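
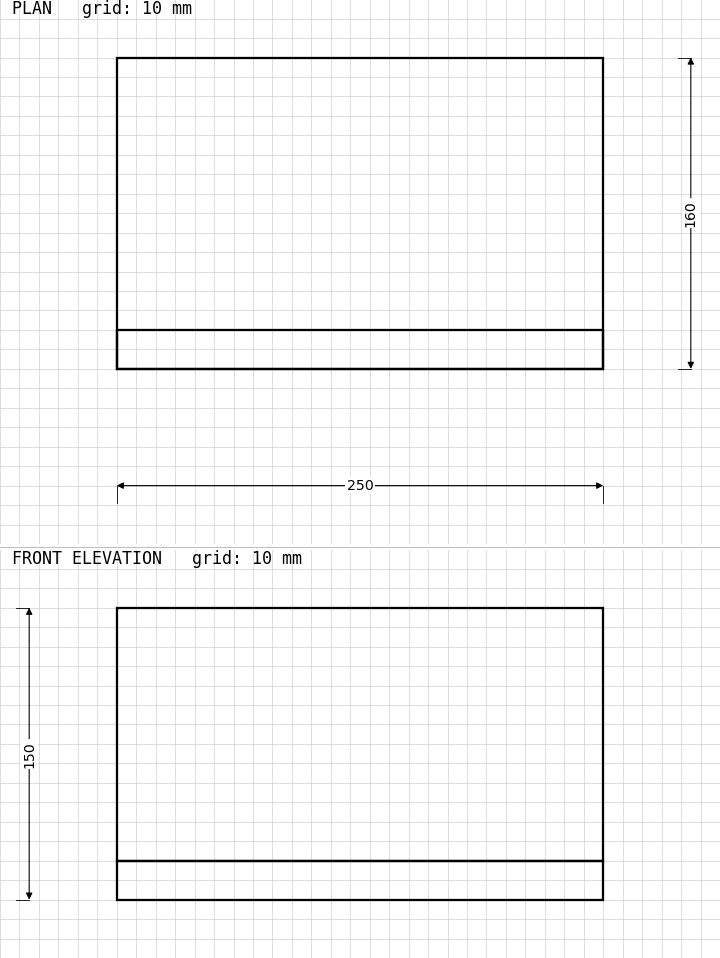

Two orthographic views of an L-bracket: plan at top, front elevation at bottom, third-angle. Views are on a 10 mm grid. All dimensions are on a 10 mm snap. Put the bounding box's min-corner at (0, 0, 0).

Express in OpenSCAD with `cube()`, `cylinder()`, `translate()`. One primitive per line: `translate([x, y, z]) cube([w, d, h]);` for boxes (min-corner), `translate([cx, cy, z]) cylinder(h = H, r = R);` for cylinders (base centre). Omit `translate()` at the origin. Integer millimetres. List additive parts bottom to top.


cube([250, 160, 20]);
translate([0, 0, 20]) cube([250, 20, 130]);


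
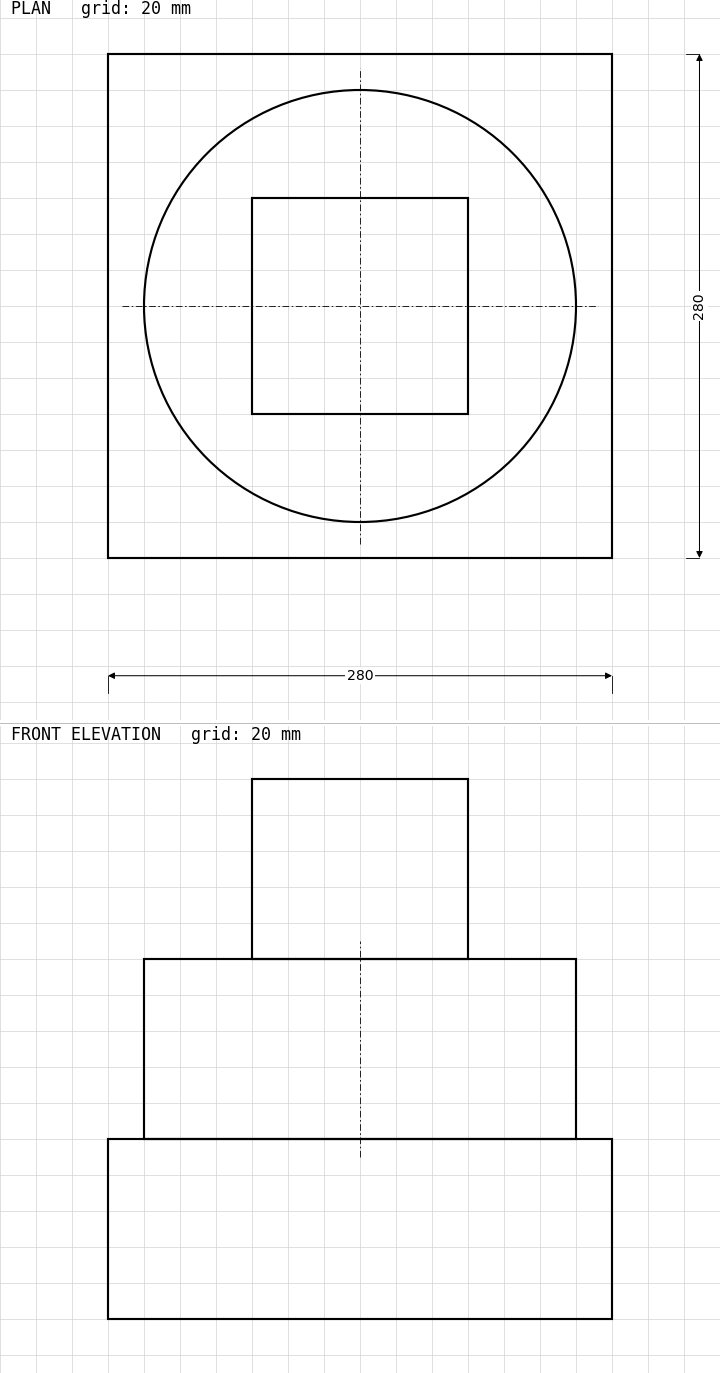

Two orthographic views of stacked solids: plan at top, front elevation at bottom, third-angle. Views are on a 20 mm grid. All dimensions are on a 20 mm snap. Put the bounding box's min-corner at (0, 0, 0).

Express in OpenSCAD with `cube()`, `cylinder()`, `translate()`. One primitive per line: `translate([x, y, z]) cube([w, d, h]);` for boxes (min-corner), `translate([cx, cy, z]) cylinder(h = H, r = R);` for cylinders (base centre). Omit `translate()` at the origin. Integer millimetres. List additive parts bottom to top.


cube([280, 280, 100]);
translate([140, 140, 100]) cylinder(h = 100, r = 120);
translate([80, 80, 200]) cube([120, 120, 100]);


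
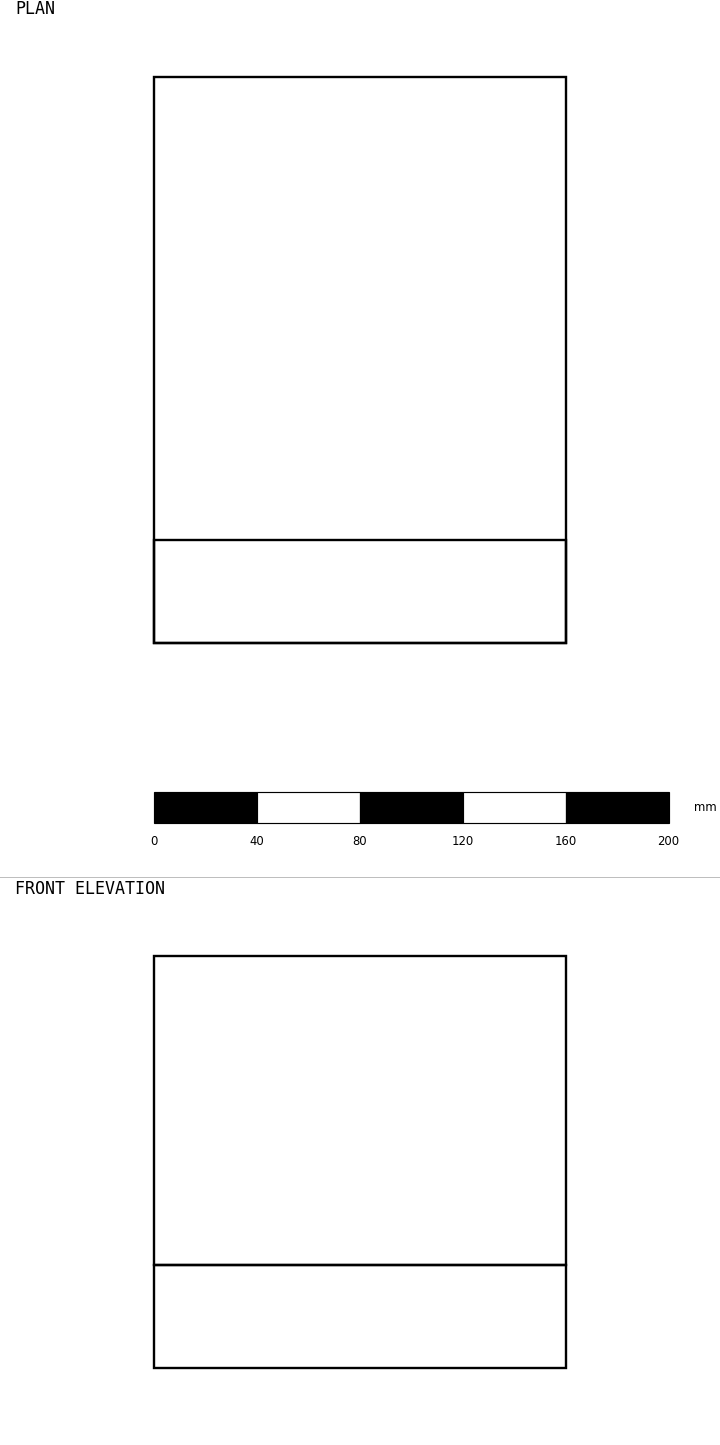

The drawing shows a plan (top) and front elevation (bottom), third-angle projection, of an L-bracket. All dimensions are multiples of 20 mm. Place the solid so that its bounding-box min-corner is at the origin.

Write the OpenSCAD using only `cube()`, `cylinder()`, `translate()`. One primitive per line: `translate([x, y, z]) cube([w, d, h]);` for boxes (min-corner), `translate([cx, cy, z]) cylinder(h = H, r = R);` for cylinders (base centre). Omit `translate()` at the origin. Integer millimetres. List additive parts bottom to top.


cube([160, 220, 40]);
translate([0, 0, 40]) cube([160, 40, 120]);


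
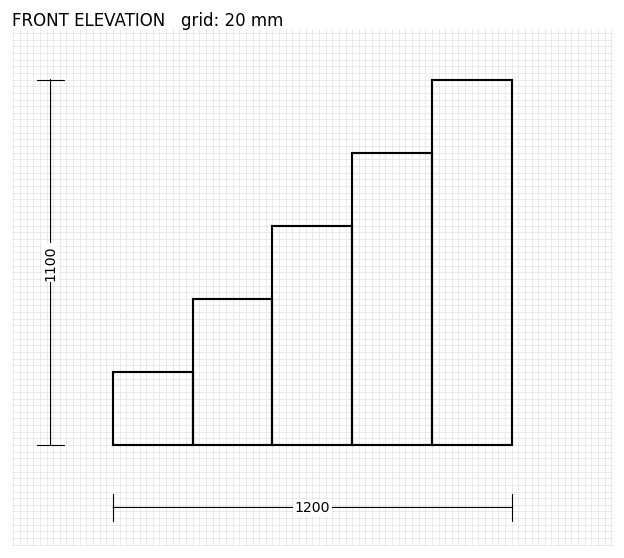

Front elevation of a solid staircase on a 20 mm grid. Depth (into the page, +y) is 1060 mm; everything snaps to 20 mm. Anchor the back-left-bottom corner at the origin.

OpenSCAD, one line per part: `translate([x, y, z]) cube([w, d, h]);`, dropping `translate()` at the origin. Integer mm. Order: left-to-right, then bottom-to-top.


cube([240, 1060, 220]);
translate([240, 0, 0]) cube([240, 1060, 440]);
translate([480, 0, 0]) cube([240, 1060, 660]);
translate([720, 0, 0]) cube([240, 1060, 880]);
translate([960, 0, 0]) cube([240, 1060, 1100]);


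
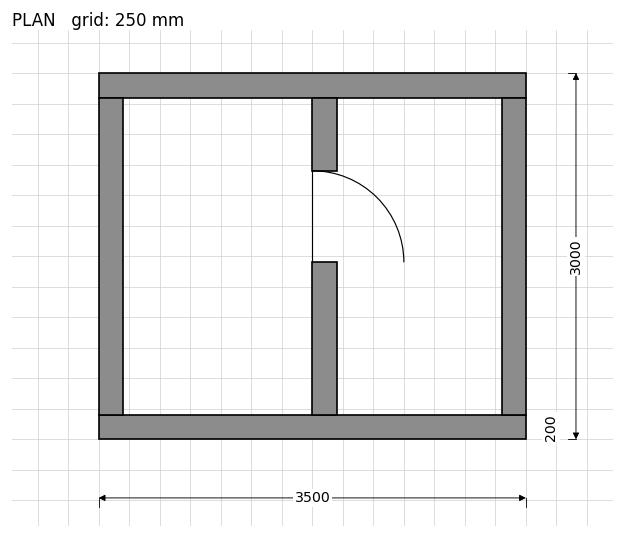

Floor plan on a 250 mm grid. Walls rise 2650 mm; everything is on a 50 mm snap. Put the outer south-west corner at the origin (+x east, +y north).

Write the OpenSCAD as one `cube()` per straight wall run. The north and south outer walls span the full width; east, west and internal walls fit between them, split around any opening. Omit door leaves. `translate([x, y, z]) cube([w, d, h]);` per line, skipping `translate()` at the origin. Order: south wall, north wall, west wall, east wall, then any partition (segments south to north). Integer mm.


cube([3500, 200, 2650]);
translate([0, 2800, 0]) cube([3500, 200, 2650]);
translate([0, 200, 0]) cube([200, 2600, 2650]);
translate([3300, 200, 0]) cube([200, 2600, 2650]);
translate([1750, 200, 0]) cube([200, 1250, 2650]);
translate([1750, 2200, 0]) cube([200, 600, 2650]);


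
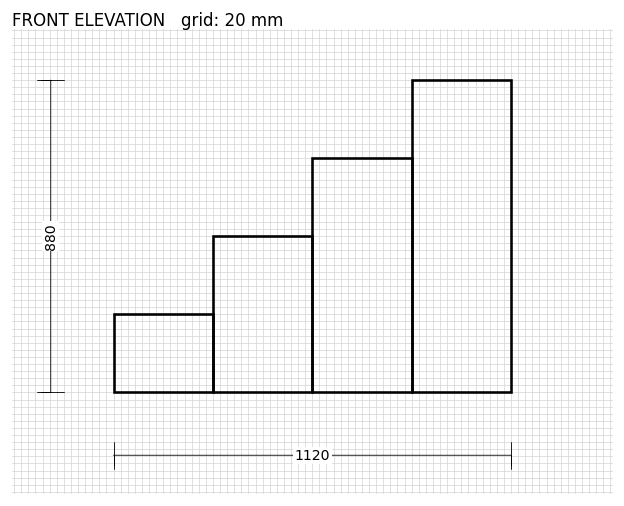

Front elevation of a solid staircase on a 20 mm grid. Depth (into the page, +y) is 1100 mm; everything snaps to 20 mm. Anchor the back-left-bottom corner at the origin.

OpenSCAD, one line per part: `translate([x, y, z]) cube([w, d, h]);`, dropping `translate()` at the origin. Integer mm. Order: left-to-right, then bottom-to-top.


cube([280, 1100, 220]);
translate([280, 0, 0]) cube([280, 1100, 440]);
translate([560, 0, 0]) cube([280, 1100, 660]);
translate([840, 0, 0]) cube([280, 1100, 880]);


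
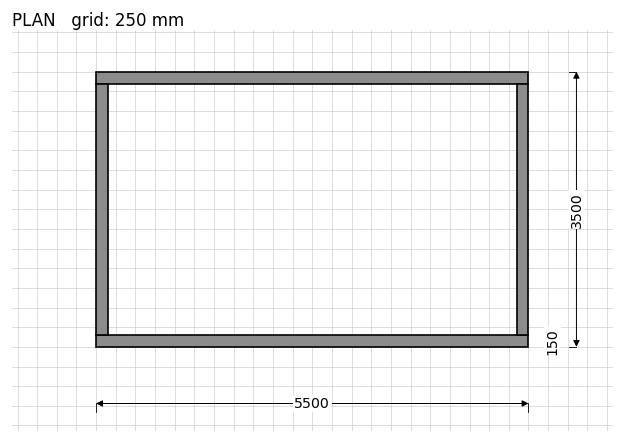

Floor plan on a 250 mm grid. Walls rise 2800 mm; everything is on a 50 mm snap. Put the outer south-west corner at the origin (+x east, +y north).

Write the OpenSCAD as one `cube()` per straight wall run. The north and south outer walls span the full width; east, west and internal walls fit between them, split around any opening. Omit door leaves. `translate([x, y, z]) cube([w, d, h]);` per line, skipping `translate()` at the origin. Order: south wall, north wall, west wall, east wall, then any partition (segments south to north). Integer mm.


cube([5500, 150, 2800]);
translate([0, 3350, 0]) cube([5500, 150, 2800]);
translate([0, 150, 0]) cube([150, 3200, 2800]);
translate([5350, 150, 0]) cube([150, 3200, 2800]);


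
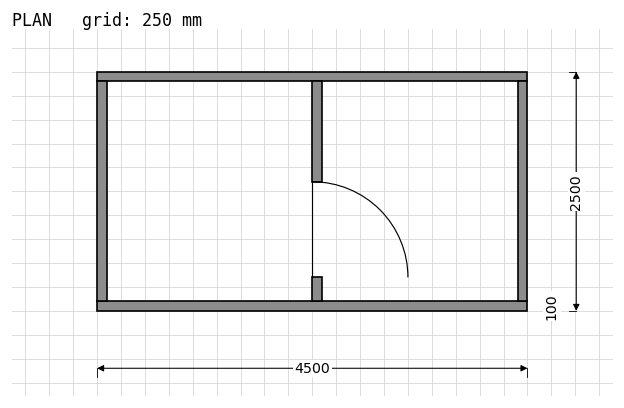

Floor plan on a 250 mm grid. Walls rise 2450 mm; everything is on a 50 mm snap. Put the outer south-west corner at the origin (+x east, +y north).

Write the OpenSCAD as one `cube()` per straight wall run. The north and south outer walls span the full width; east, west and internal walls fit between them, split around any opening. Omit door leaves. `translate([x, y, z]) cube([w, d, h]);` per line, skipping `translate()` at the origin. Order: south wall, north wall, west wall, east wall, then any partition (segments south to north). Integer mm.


cube([4500, 100, 2450]);
translate([0, 2400, 0]) cube([4500, 100, 2450]);
translate([0, 100, 0]) cube([100, 2300, 2450]);
translate([4400, 100, 0]) cube([100, 2300, 2450]);
translate([2250, 100, 0]) cube([100, 250, 2450]);
translate([2250, 1350, 0]) cube([100, 1050, 2450]);


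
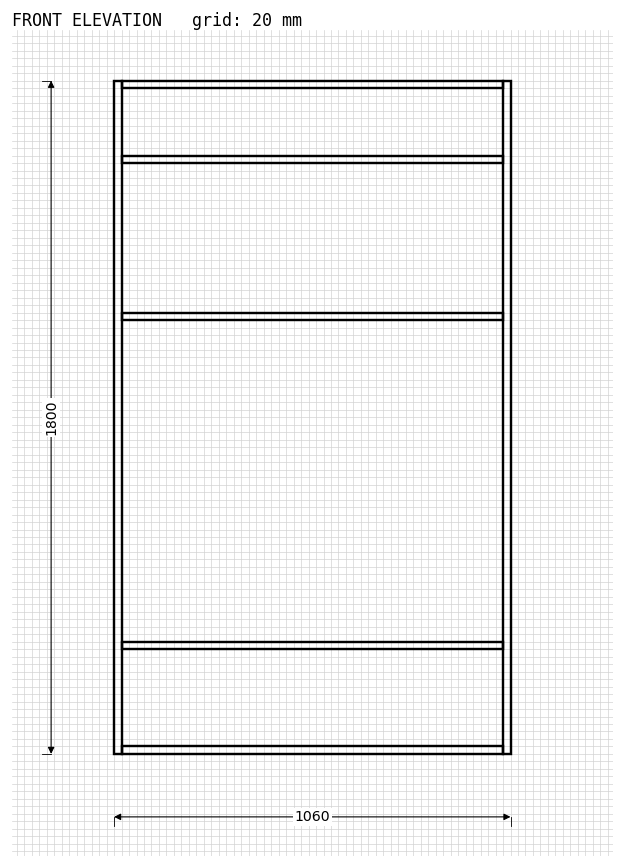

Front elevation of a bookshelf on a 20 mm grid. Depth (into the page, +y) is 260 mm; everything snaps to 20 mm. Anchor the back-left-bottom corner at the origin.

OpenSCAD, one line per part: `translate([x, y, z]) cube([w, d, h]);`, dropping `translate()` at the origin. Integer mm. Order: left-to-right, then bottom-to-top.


cube([20, 260, 1800]);
translate([20, 0, 0]) cube([1020, 260, 20]);
translate([20, 0, 280]) cube([1020, 260, 20]);
translate([20, 0, 1160]) cube([1020, 260, 20]);
translate([20, 0, 1580]) cube([1020, 260, 20]);
translate([20, 0, 1780]) cube([1020, 260, 20]);
translate([1040, 0, 0]) cube([20, 260, 1800]);


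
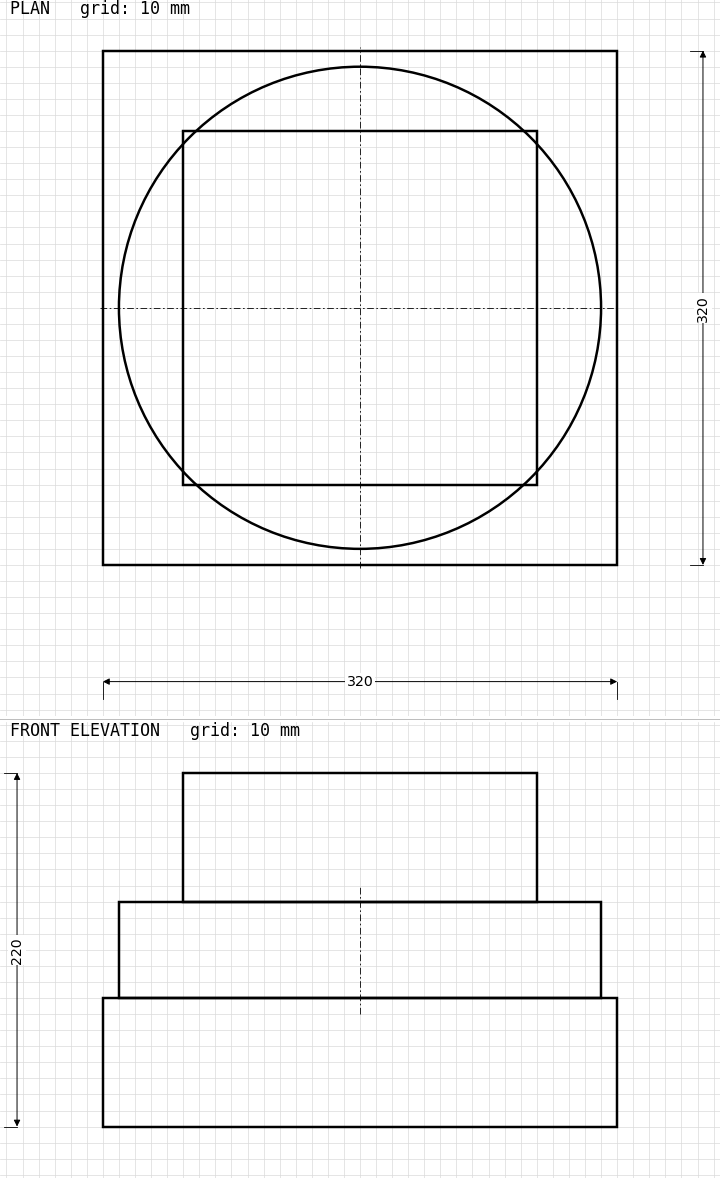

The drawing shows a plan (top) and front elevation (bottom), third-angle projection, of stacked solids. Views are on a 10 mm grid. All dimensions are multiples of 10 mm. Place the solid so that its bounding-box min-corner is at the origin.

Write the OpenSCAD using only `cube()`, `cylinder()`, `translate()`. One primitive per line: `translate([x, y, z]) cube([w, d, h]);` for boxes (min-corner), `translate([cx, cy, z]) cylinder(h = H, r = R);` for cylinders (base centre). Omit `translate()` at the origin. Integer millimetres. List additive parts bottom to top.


cube([320, 320, 80]);
translate([160, 160, 80]) cylinder(h = 60, r = 150);
translate([50, 50, 140]) cube([220, 220, 80]);


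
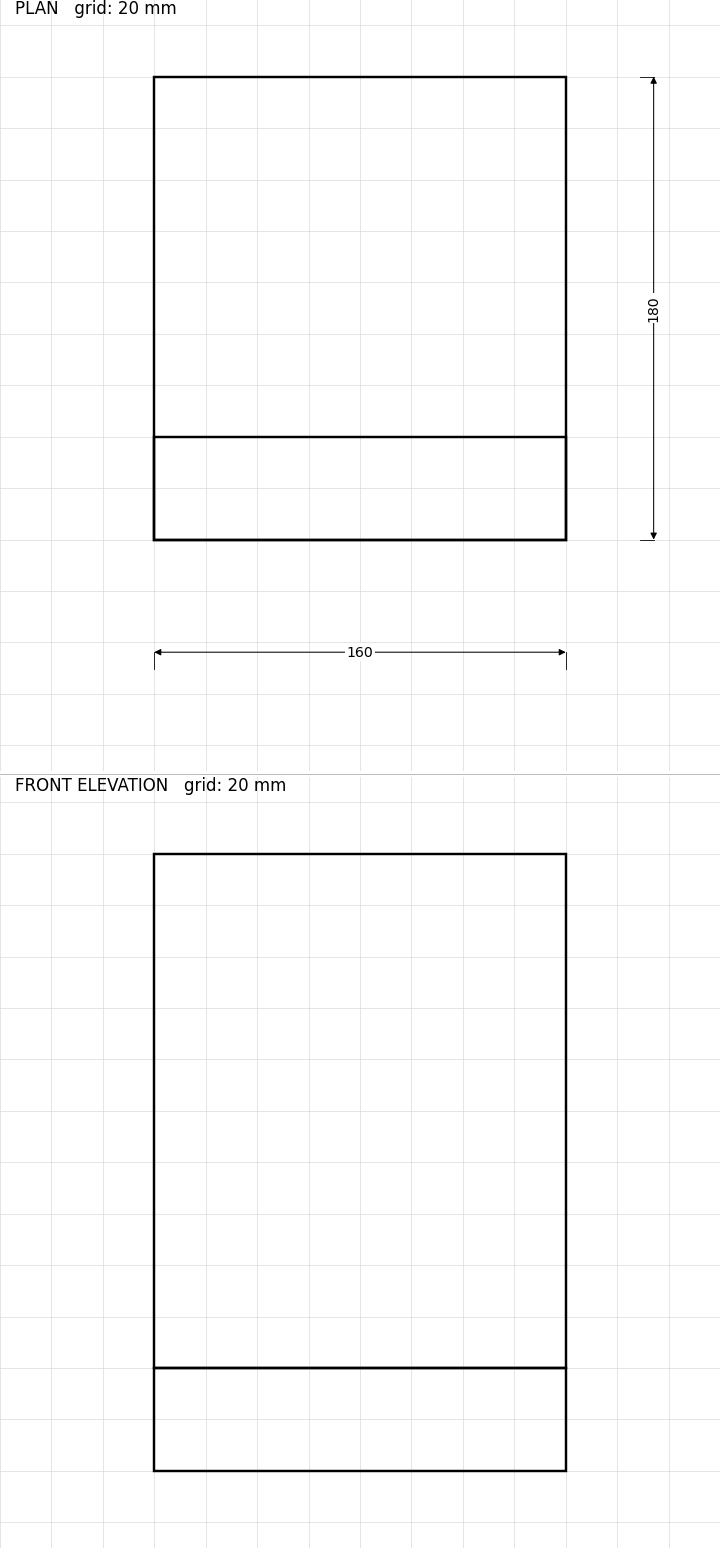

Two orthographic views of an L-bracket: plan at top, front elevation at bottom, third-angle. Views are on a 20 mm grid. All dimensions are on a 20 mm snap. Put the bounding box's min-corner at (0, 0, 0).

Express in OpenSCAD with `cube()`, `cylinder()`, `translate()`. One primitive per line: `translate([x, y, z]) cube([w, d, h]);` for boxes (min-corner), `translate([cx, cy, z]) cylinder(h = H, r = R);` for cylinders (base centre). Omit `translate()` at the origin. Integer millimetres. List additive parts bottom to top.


cube([160, 180, 40]);
translate([0, 0, 40]) cube([160, 40, 200]);


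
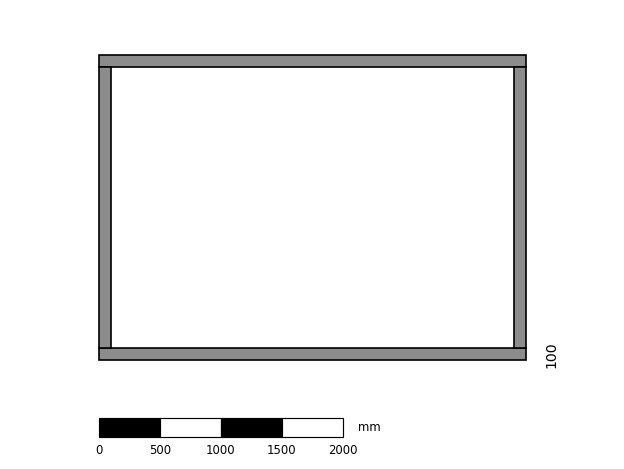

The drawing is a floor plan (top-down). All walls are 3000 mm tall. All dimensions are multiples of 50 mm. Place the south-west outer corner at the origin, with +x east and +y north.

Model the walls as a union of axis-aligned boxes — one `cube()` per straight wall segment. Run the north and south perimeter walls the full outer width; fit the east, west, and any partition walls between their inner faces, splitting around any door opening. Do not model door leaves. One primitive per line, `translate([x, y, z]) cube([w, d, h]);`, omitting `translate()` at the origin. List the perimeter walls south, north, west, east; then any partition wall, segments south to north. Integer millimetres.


cube([3500, 100, 3000]);
translate([0, 2400, 0]) cube([3500, 100, 3000]);
translate([0, 100, 0]) cube([100, 2300, 3000]);
translate([3400, 100, 0]) cube([100, 2300, 3000]);


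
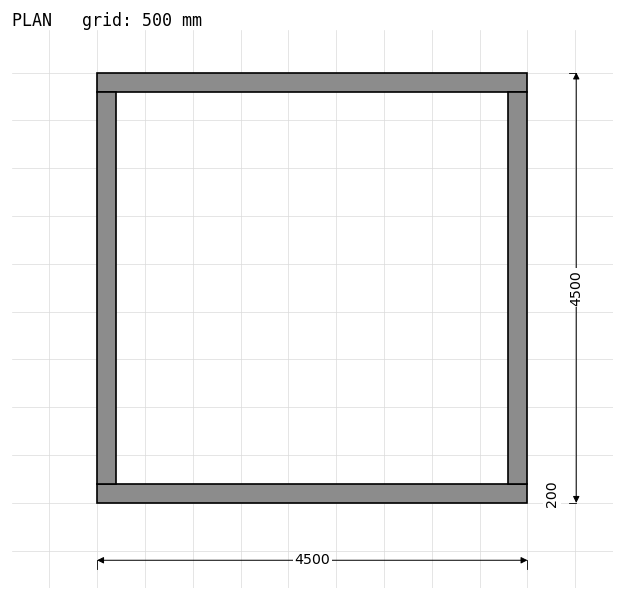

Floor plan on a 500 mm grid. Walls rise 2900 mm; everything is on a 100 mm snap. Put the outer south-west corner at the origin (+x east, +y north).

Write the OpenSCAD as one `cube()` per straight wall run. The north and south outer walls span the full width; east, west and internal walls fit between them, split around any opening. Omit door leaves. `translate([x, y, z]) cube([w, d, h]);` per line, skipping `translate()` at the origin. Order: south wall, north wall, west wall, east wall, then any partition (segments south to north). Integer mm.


cube([4500, 200, 2900]);
translate([0, 4300, 0]) cube([4500, 200, 2900]);
translate([0, 200, 0]) cube([200, 4100, 2900]);
translate([4300, 200, 0]) cube([200, 4100, 2900]);


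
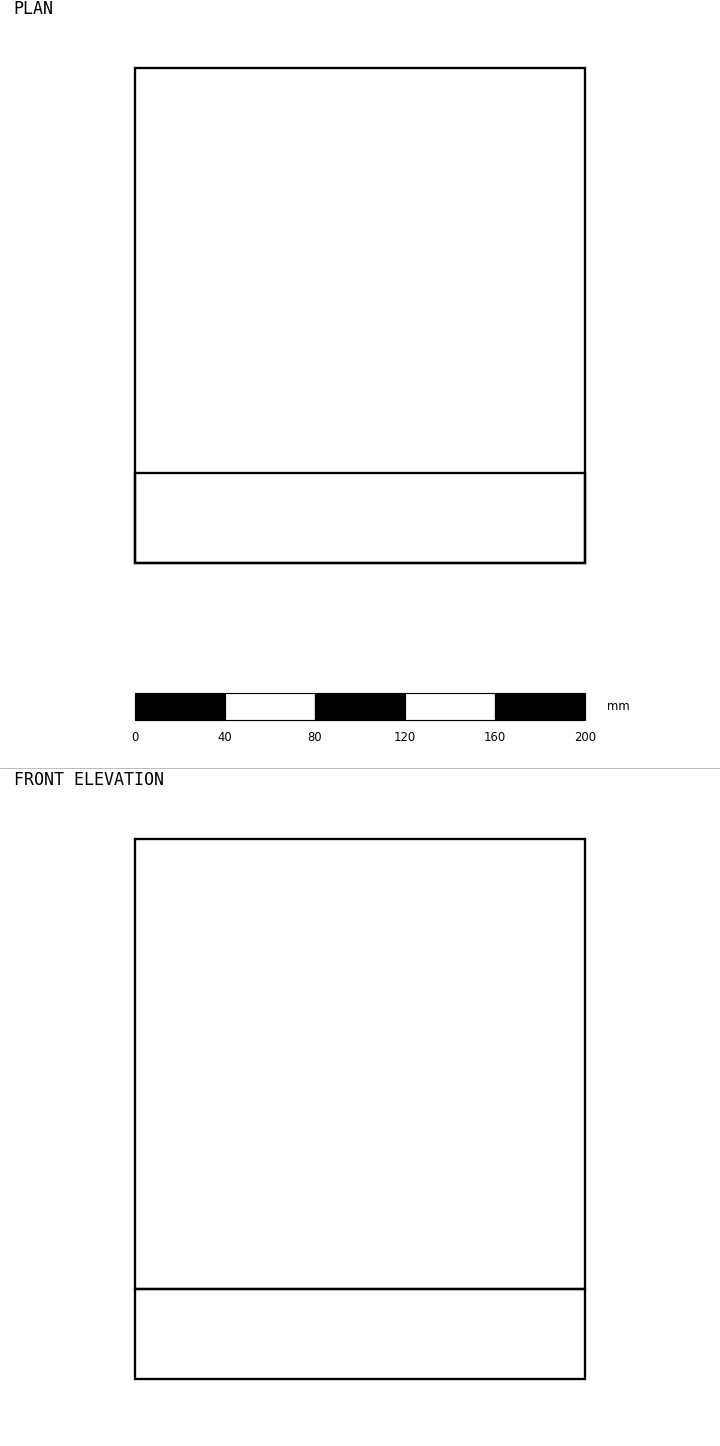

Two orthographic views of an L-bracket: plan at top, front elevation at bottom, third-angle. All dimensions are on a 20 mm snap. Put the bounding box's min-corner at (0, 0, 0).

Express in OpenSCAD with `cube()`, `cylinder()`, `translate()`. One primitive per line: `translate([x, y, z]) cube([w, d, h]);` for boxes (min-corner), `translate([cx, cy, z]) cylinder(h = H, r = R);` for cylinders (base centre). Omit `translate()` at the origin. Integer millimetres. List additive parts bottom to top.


cube([200, 220, 40]);
translate([0, 0, 40]) cube([200, 40, 200]);


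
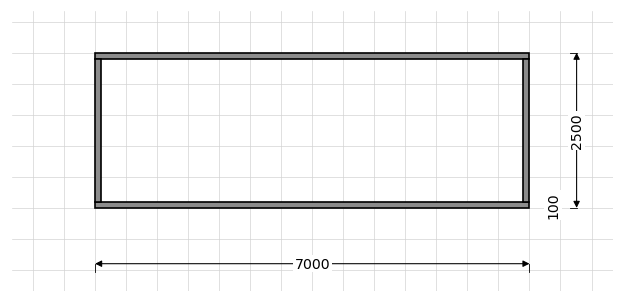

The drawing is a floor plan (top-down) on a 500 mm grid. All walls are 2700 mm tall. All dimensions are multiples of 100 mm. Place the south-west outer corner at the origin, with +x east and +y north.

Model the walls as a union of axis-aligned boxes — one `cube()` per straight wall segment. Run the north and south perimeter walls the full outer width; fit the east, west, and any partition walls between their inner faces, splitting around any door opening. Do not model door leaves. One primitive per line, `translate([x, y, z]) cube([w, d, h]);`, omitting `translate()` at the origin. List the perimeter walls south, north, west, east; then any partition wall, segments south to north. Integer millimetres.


cube([7000, 100, 2700]);
translate([0, 2400, 0]) cube([7000, 100, 2700]);
translate([0, 100, 0]) cube([100, 2300, 2700]);
translate([6900, 100, 0]) cube([100, 2300, 2700]);


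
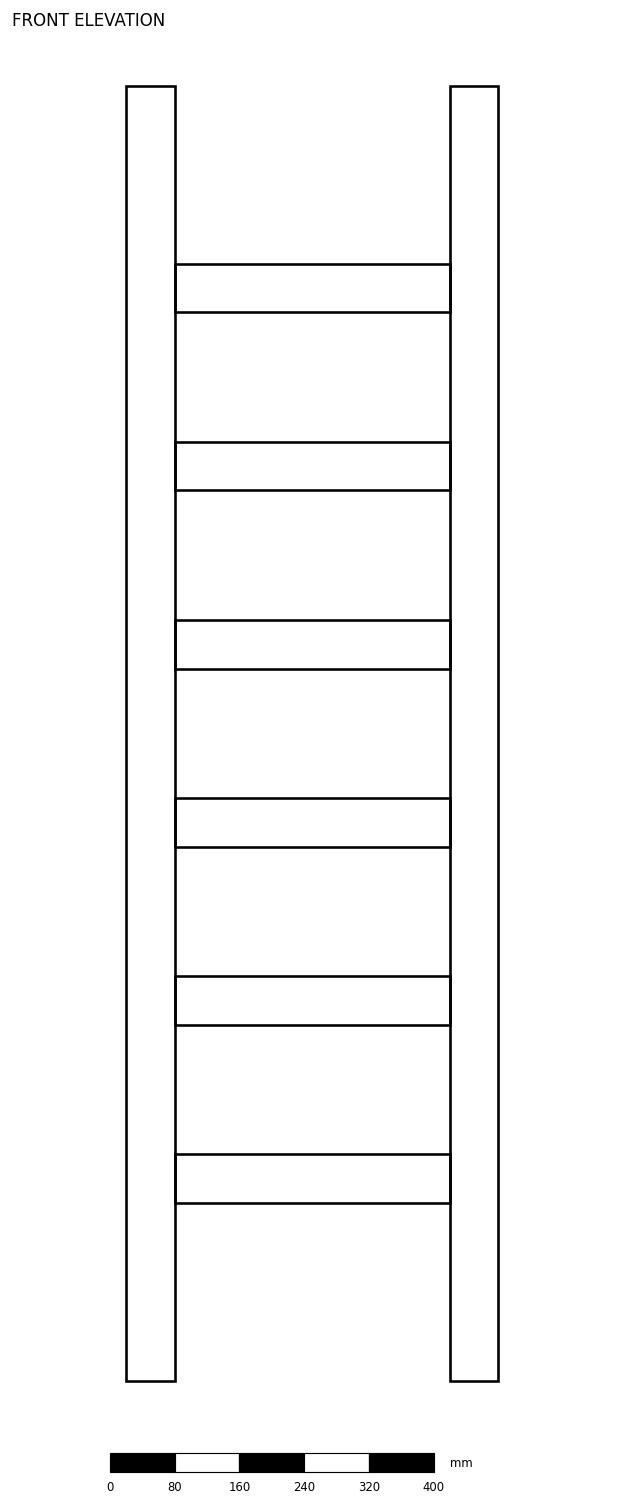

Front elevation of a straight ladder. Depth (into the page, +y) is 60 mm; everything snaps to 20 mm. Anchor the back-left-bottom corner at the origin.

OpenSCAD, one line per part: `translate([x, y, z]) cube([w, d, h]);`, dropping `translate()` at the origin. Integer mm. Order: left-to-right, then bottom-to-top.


cube([60, 60, 1600]);
translate([60, 0, 220]) cube([340, 60, 60]);
translate([60, 0, 440]) cube([340, 60, 60]);
translate([60, 0, 660]) cube([340, 60, 60]);
translate([60, 0, 880]) cube([340, 60, 60]);
translate([60, 0, 1100]) cube([340, 60, 60]);
translate([60, 0, 1320]) cube([340, 60, 60]);
translate([400, 0, 0]) cube([60, 60, 1600]);


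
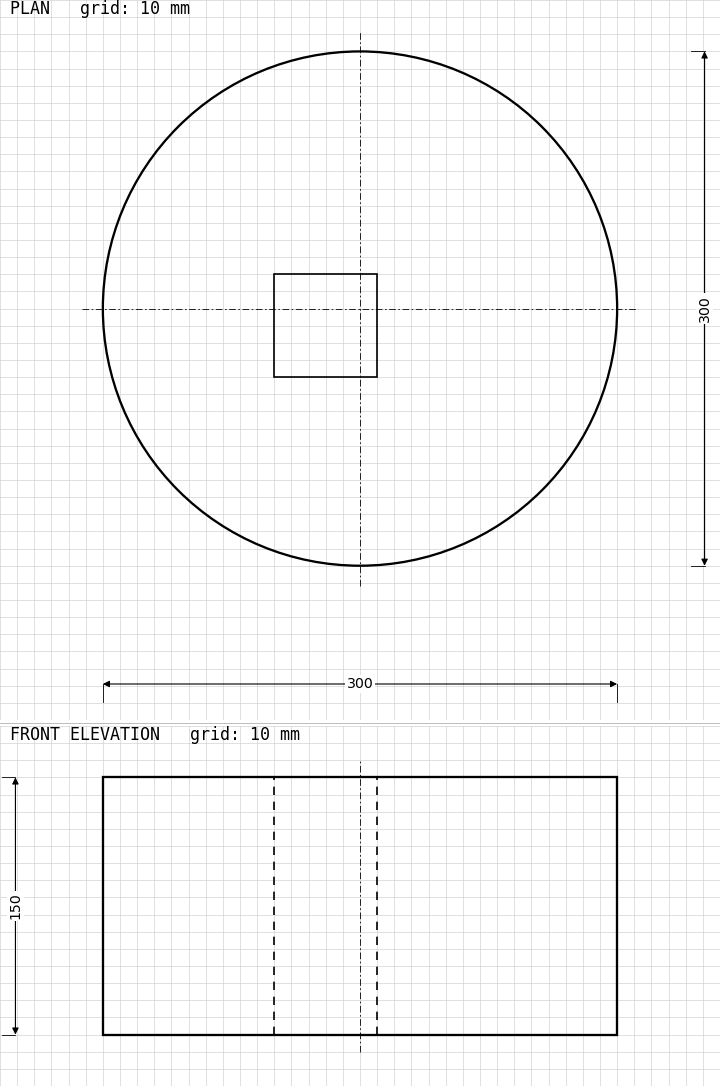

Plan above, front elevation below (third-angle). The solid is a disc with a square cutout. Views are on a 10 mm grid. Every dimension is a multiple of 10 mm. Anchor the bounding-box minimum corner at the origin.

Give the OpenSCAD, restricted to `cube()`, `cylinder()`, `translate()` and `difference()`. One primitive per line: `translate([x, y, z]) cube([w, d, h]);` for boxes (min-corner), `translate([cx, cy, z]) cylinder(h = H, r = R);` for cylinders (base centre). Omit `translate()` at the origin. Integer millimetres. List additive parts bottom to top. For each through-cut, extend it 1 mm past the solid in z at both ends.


difference() {
  translate([150, 150, 0]) cylinder(h = 150, r = 150);
  translate([100, 110, -1]) cube([60, 60, 152]);
}


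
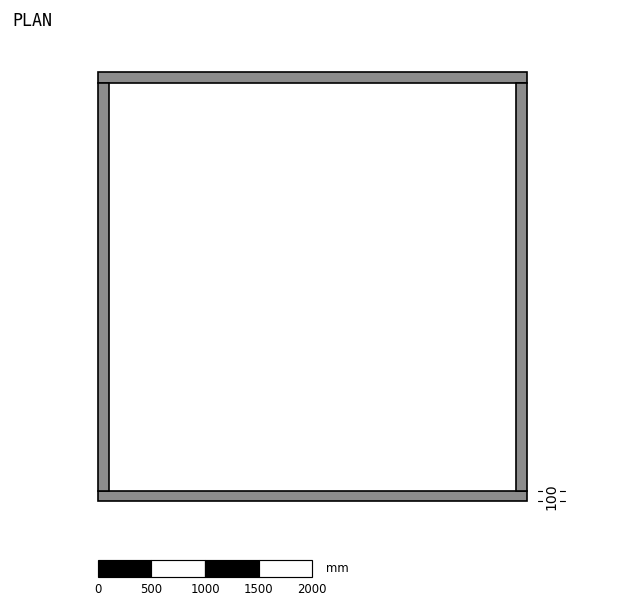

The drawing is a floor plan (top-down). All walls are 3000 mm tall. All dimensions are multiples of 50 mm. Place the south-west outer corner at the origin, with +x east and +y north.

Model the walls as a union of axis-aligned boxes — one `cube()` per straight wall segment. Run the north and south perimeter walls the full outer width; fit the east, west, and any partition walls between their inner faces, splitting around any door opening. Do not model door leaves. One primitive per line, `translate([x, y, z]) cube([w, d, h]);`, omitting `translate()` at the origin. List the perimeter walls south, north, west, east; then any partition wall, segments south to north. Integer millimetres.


cube([4000, 100, 3000]);
translate([0, 3900, 0]) cube([4000, 100, 3000]);
translate([0, 100, 0]) cube([100, 3800, 3000]);
translate([3900, 100, 0]) cube([100, 3800, 3000]);


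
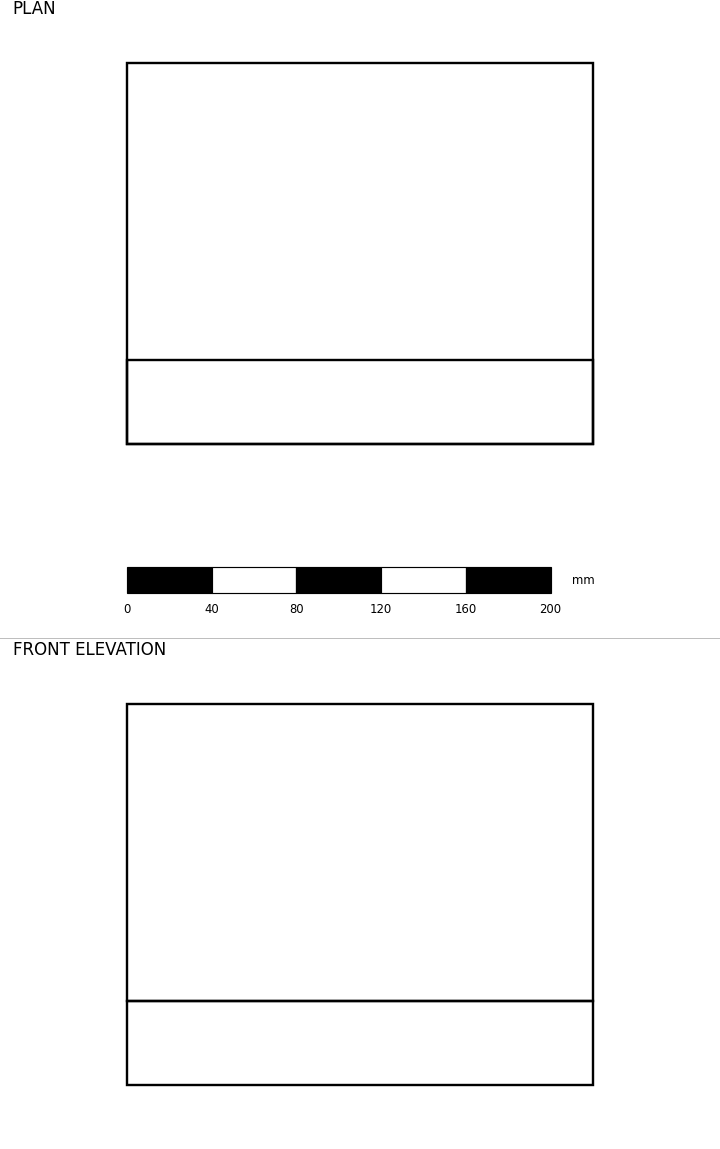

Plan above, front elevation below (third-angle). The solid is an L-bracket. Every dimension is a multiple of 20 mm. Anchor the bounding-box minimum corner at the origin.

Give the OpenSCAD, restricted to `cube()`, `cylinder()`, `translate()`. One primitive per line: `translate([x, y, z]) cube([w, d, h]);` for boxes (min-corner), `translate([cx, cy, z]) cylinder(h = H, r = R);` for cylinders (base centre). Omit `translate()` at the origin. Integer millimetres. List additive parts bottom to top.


cube([220, 180, 40]);
translate([0, 0, 40]) cube([220, 40, 140]);


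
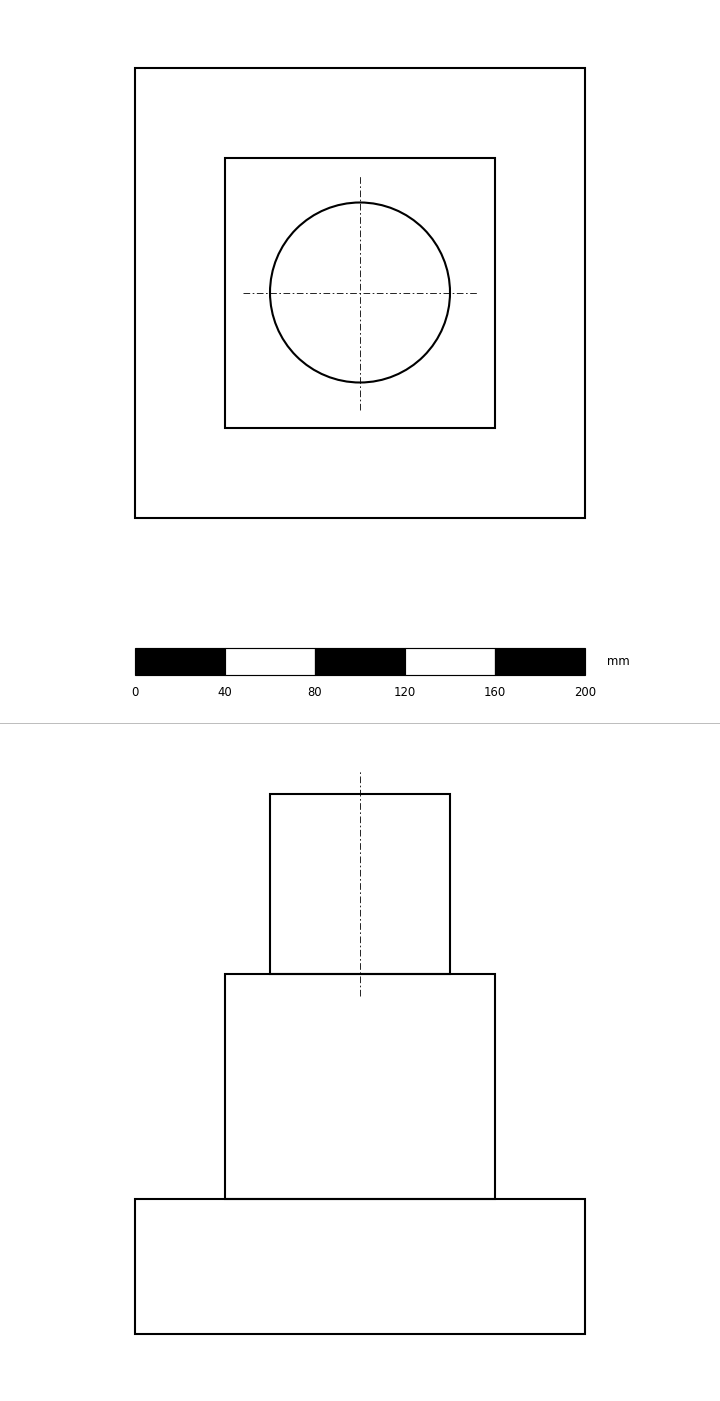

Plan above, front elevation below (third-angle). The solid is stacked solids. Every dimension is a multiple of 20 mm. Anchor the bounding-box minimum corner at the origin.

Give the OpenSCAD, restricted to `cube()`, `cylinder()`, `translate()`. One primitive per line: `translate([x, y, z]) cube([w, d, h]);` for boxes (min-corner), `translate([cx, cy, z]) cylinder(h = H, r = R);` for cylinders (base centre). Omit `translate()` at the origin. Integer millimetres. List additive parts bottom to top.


cube([200, 200, 60]);
translate([40, 40, 60]) cube([120, 120, 100]);
translate([100, 100, 160]) cylinder(h = 80, r = 40);


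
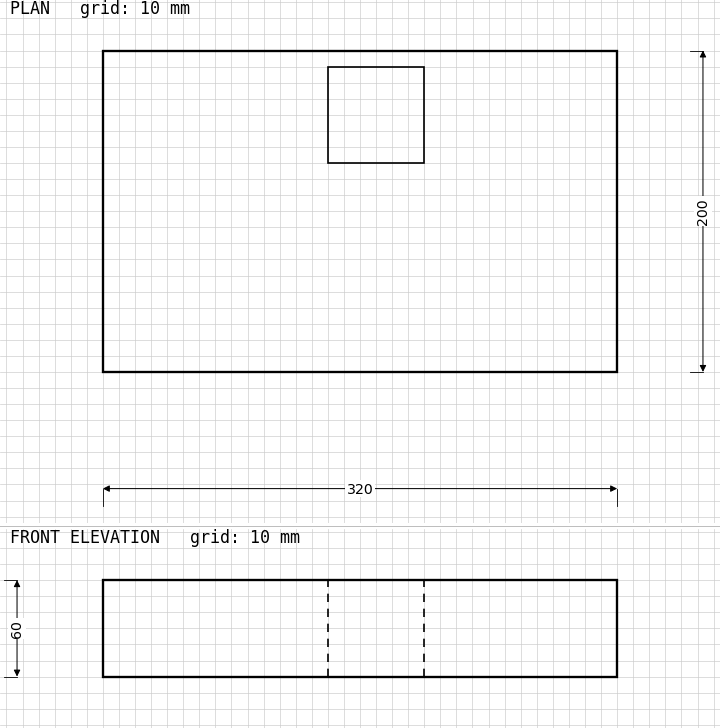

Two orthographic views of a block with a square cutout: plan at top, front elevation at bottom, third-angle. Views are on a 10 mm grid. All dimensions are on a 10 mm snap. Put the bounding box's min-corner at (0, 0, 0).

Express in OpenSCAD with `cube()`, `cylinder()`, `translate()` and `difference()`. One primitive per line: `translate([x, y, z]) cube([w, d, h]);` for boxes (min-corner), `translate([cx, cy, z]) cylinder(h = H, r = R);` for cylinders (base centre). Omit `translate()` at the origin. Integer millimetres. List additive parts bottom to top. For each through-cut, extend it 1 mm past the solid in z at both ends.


difference() {
  cube([320, 200, 60]);
  translate([140, 130, -1]) cube([60, 60, 62]);
}


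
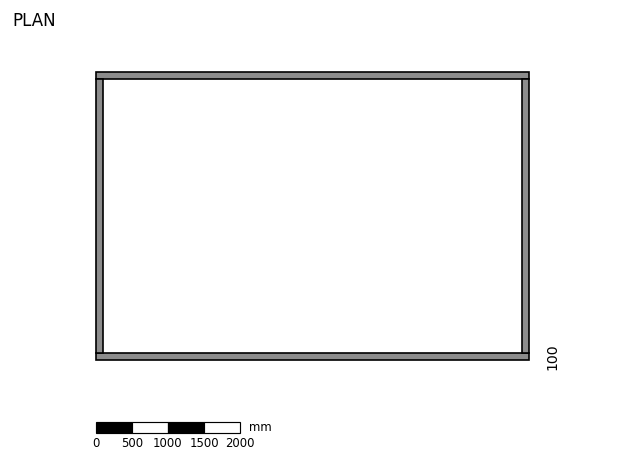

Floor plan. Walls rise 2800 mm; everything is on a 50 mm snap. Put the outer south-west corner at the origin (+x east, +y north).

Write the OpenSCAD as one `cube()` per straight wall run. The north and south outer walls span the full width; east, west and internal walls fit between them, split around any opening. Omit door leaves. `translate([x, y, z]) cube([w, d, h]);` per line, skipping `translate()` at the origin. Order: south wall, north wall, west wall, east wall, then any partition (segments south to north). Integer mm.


cube([6000, 100, 2800]);
translate([0, 3900, 0]) cube([6000, 100, 2800]);
translate([0, 100, 0]) cube([100, 3800, 2800]);
translate([5900, 100, 0]) cube([100, 3800, 2800]);


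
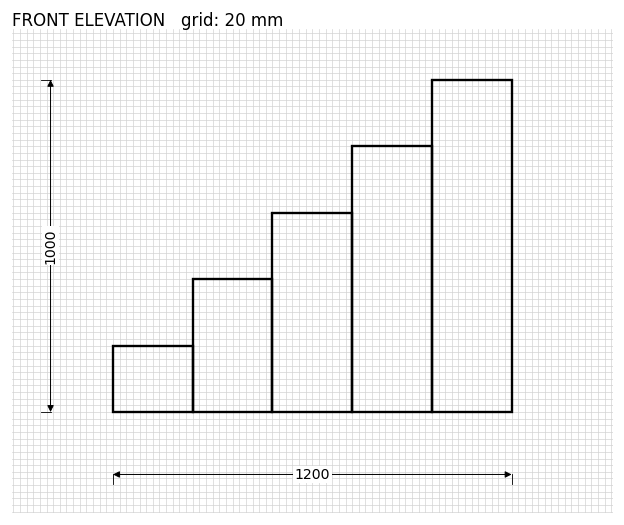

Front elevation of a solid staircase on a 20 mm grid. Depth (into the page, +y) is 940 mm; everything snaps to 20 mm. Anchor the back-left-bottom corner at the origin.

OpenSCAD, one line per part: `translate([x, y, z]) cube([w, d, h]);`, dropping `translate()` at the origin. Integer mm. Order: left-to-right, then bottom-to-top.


cube([240, 940, 200]);
translate([240, 0, 0]) cube([240, 940, 400]);
translate([480, 0, 0]) cube([240, 940, 600]);
translate([720, 0, 0]) cube([240, 940, 800]);
translate([960, 0, 0]) cube([240, 940, 1000]);


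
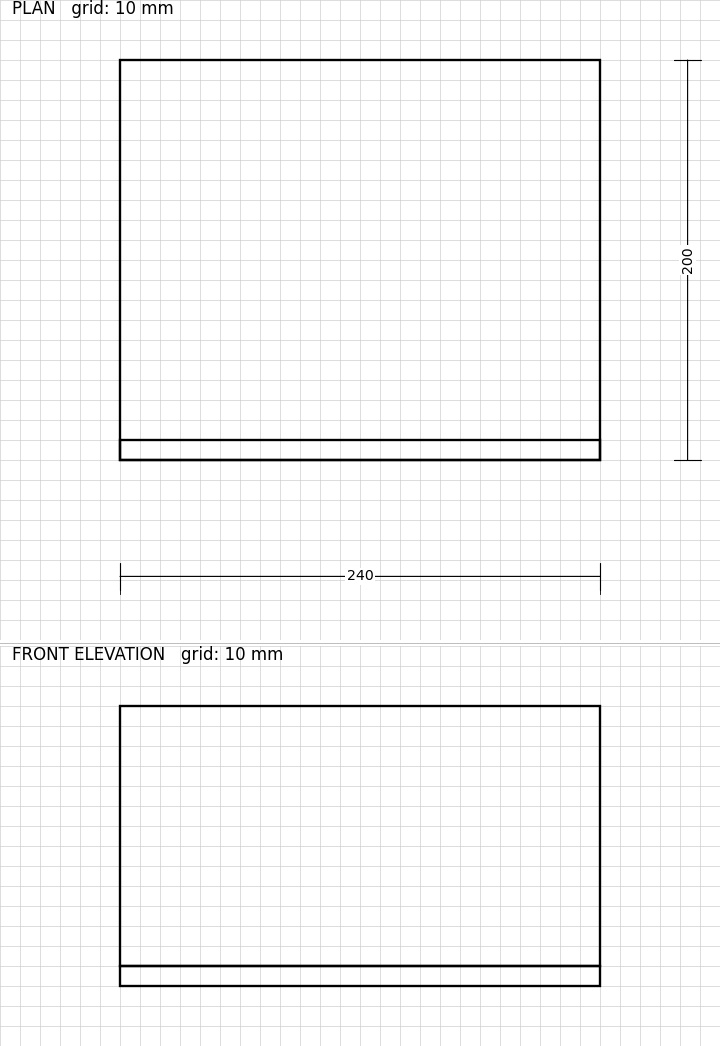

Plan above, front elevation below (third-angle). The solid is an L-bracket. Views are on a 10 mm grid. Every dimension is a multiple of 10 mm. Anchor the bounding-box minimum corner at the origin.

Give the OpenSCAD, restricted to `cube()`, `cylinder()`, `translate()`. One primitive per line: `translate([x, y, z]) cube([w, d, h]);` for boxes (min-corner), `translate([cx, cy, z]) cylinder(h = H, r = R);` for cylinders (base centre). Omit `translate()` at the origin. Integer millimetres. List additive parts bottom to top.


cube([240, 200, 10]);
translate([0, 0, 10]) cube([240, 10, 130]);


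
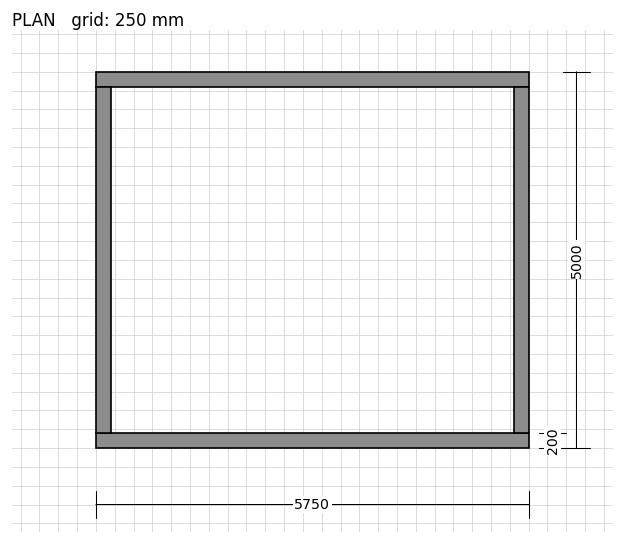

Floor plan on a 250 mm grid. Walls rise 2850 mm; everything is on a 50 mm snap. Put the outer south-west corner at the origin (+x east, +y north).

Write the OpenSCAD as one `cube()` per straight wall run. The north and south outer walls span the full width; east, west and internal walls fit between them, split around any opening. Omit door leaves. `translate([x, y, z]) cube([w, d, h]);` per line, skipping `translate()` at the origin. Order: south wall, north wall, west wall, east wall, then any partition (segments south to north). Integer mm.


cube([5750, 200, 2850]);
translate([0, 4800, 0]) cube([5750, 200, 2850]);
translate([0, 200, 0]) cube([200, 4600, 2850]);
translate([5550, 200, 0]) cube([200, 4600, 2850]);


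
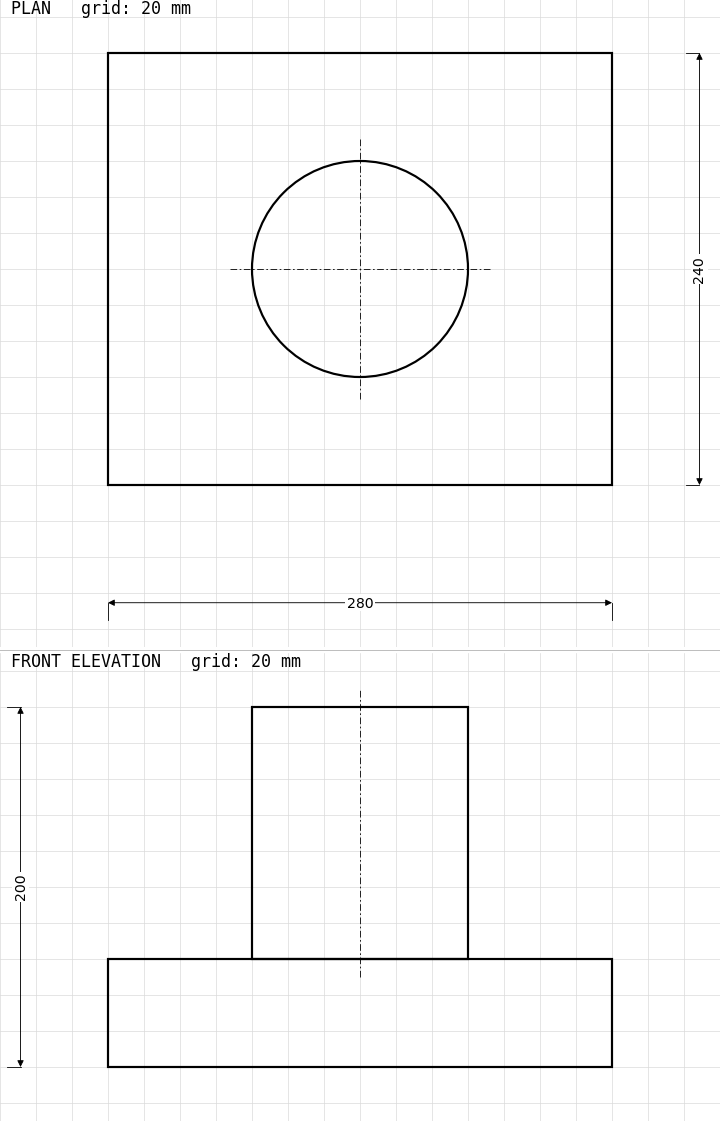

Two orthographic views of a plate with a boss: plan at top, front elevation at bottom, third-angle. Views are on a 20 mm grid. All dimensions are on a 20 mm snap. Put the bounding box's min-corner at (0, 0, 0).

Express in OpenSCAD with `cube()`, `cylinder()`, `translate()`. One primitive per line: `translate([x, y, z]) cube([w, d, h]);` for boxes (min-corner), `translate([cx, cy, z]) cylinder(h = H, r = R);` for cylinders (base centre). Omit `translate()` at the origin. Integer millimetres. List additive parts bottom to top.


cube([280, 240, 60]);
translate([140, 120, 60]) cylinder(h = 140, r = 60);


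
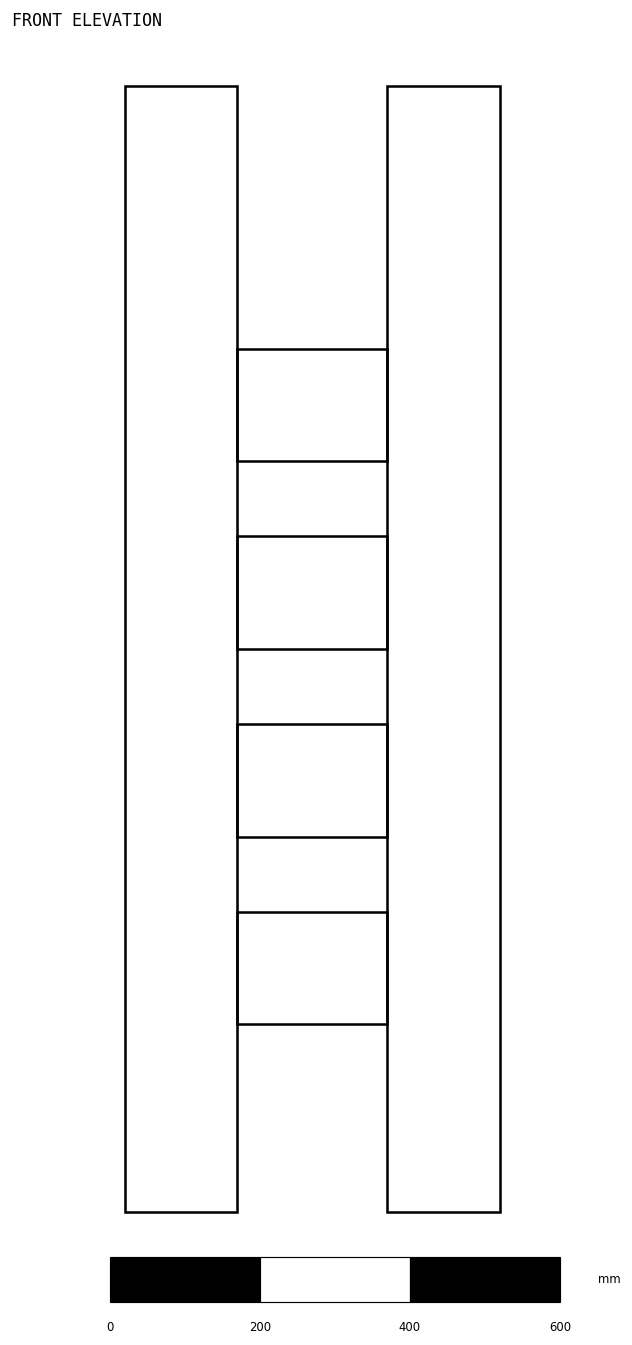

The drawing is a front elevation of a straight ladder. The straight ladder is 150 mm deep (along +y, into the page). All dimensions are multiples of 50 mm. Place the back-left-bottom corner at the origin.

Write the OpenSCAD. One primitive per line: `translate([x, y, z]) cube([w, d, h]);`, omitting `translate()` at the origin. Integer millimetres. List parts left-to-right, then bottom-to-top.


cube([150, 150, 1500]);
translate([150, 0, 250]) cube([200, 150, 150]);
translate([150, 0, 500]) cube([200, 150, 150]);
translate([150, 0, 750]) cube([200, 150, 150]);
translate([150, 0, 1000]) cube([200, 150, 150]);
translate([350, 0, 0]) cube([150, 150, 1500]);


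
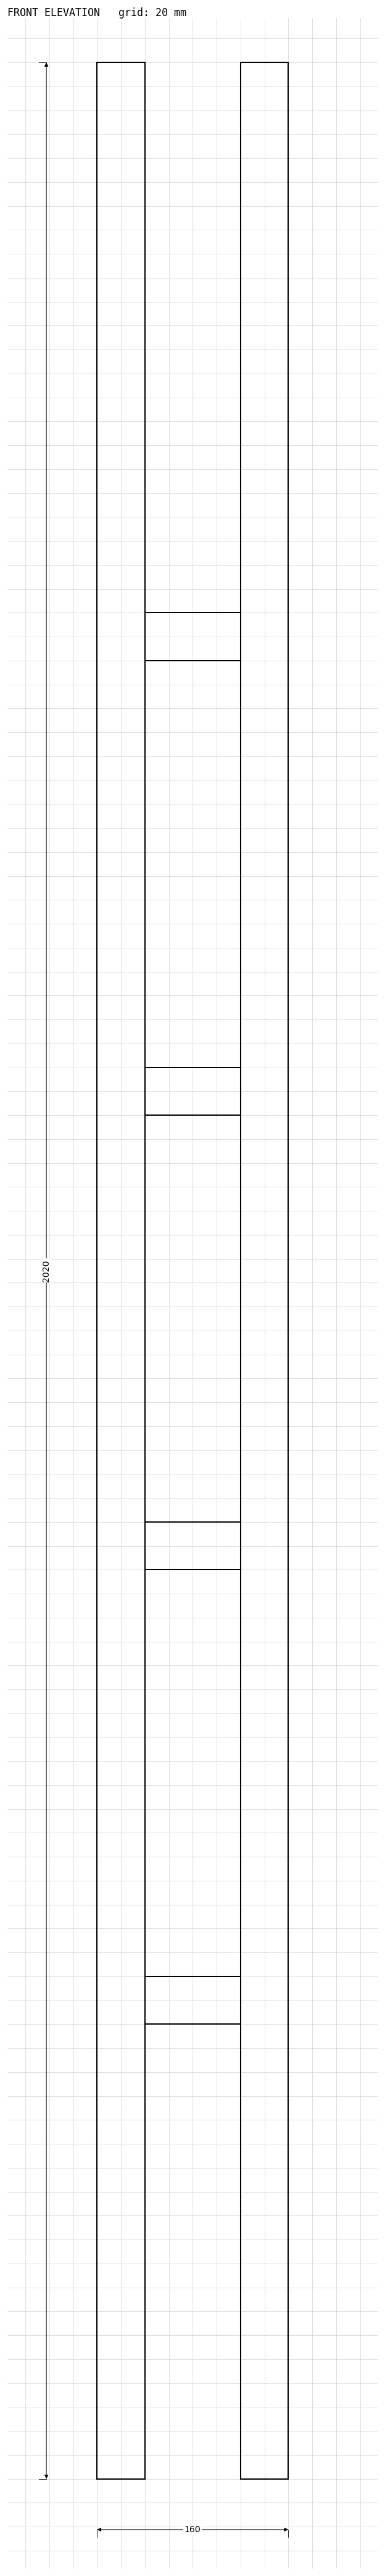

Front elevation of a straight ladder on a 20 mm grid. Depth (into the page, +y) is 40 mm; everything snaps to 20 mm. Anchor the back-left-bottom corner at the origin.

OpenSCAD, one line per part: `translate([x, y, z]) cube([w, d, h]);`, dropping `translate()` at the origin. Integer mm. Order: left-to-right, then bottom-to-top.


cube([40, 40, 2020]);
translate([40, 0, 380]) cube([80, 40, 40]);
translate([40, 0, 760]) cube([80, 40, 40]);
translate([40, 0, 1140]) cube([80, 40, 40]);
translate([40, 0, 1520]) cube([80, 40, 40]);
translate([120, 0, 0]) cube([40, 40, 2020]);


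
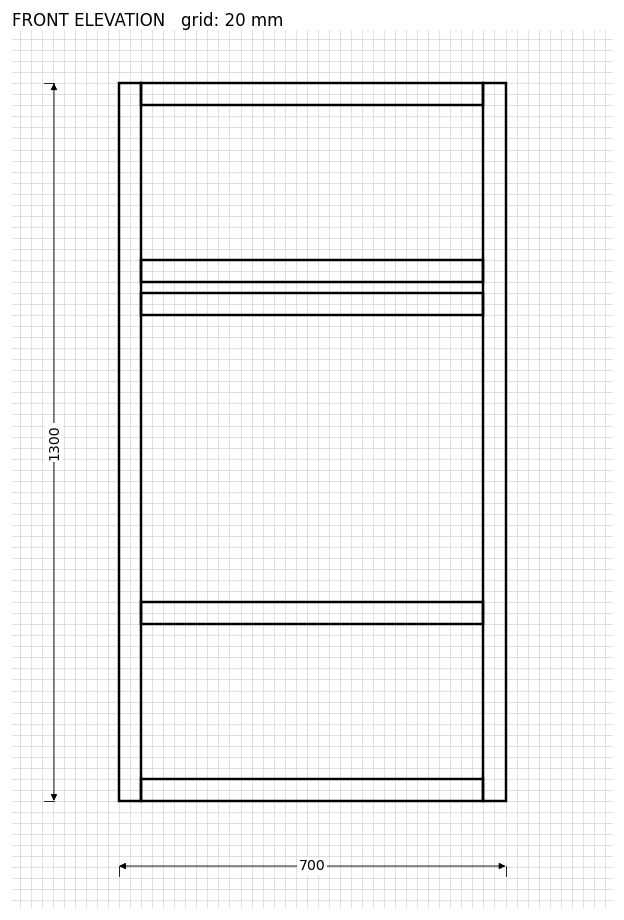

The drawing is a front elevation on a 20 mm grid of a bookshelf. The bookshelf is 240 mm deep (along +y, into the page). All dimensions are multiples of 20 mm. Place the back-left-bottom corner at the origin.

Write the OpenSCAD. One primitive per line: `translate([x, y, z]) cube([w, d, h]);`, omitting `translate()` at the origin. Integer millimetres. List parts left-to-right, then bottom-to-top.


cube([40, 240, 1300]);
translate([40, 0, 0]) cube([620, 240, 40]);
translate([40, 0, 320]) cube([620, 240, 40]);
translate([40, 0, 880]) cube([620, 240, 40]);
translate([40, 0, 940]) cube([620, 240, 40]);
translate([40, 0, 1260]) cube([620, 240, 40]);
translate([660, 0, 0]) cube([40, 240, 1300]);


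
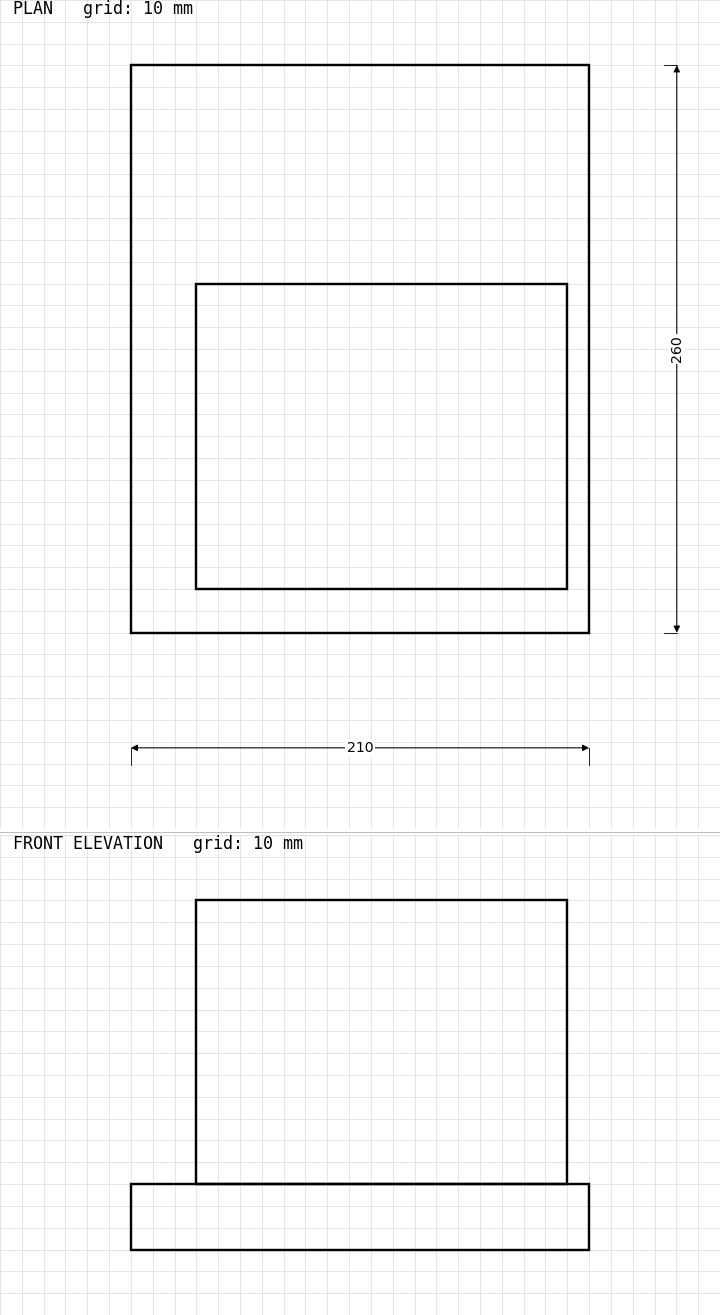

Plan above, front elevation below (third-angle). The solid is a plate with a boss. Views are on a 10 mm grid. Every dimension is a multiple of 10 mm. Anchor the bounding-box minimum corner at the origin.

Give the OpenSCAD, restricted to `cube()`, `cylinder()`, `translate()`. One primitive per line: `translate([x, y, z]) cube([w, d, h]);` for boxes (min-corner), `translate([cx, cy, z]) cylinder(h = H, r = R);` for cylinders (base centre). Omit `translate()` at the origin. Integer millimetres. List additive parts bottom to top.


cube([210, 260, 30]);
translate([30, 20, 30]) cube([170, 140, 130]);


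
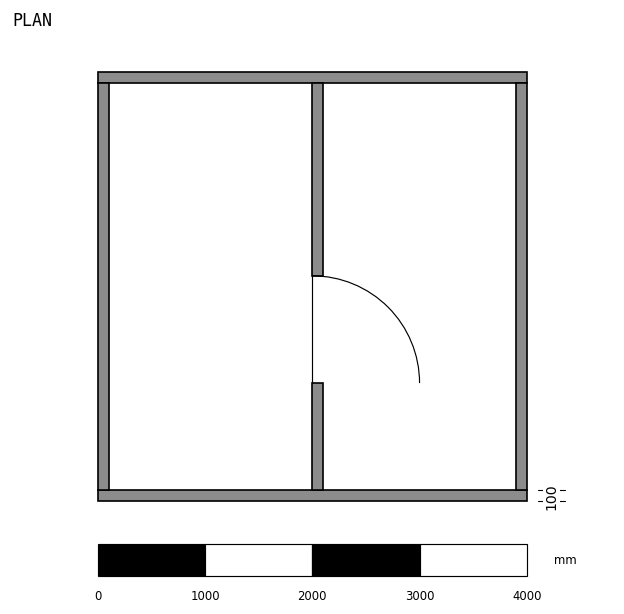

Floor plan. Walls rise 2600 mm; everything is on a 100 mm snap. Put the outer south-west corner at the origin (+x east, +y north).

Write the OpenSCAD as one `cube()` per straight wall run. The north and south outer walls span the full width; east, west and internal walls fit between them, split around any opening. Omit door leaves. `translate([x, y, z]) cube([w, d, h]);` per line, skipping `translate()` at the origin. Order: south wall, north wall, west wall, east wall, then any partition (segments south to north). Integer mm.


cube([4000, 100, 2600]);
translate([0, 3900, 0]) cube([4000, 100, 2600]);
translate([0, 100, 0]) cube([100, 3800, 2600]);
translate([3900, 100, 0]) cube([100, 3800, 2600]);
translate([2000, 100, 0]) cube([100, 1000, 2600]);
translate([2000, 2100, 0]) cube([100, 1800, 2600]);


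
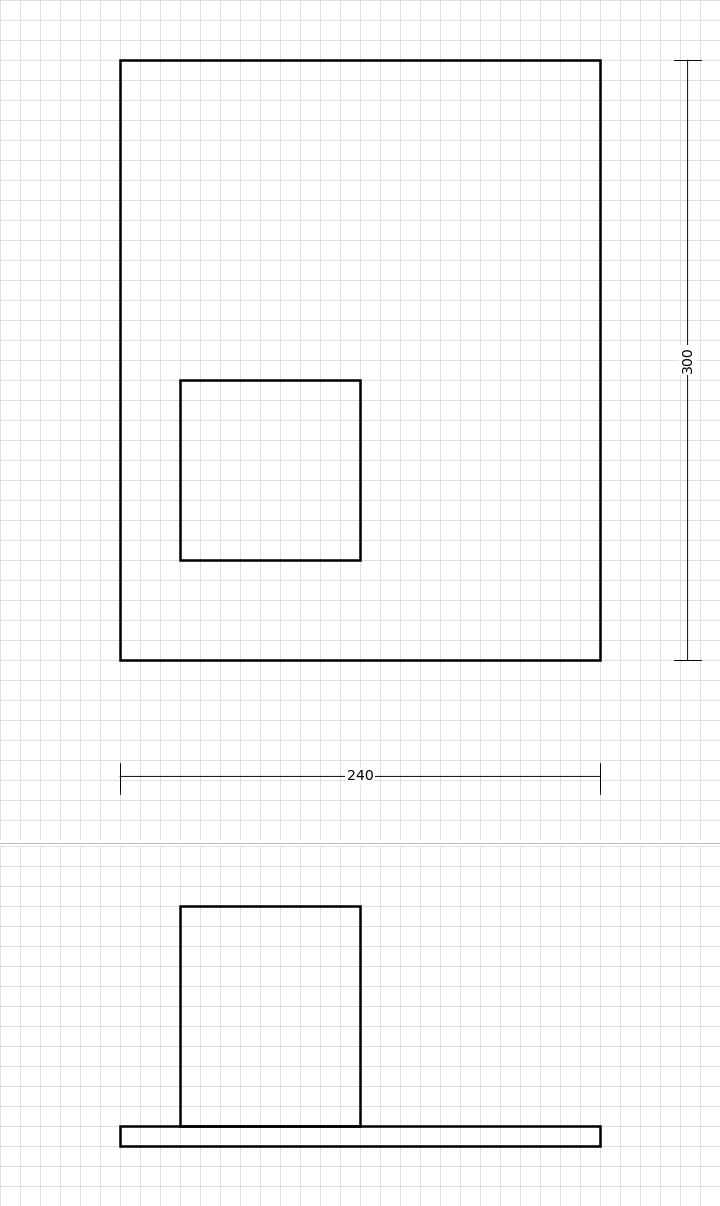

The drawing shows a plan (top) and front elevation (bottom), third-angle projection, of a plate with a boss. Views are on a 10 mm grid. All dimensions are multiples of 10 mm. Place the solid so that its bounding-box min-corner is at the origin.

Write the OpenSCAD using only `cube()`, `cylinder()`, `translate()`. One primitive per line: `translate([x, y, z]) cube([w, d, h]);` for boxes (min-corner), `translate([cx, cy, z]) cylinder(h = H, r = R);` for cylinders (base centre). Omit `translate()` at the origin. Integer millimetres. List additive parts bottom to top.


cube([240, 300, 10]);
translate([30, 50, 10]) cube([90, 90, 110]);


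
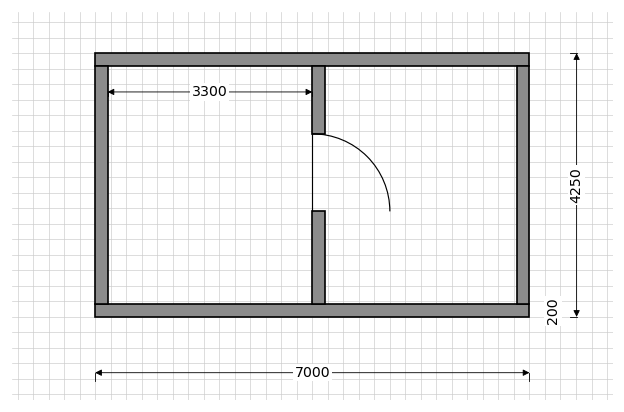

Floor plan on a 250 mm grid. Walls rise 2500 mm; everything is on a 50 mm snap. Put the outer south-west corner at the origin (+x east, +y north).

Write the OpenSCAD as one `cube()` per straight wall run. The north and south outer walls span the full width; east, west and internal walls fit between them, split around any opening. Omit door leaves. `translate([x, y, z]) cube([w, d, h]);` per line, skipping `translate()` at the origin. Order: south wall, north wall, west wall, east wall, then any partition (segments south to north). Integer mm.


cube([7000, 200, 2500]);
translate([0, 4050, 0]) cube([7000, 200, 2500]);
translate([0, 200, 0]) cube([200, 3850, 2500]);
translate([6800, 200, 0]) cube([200, 3850, 2500]);
translate([3500, 200, 0]) cube([200, 1500, 2500]);
translate([3500, 2950, 0]) cube([200, 1100, 2500]);


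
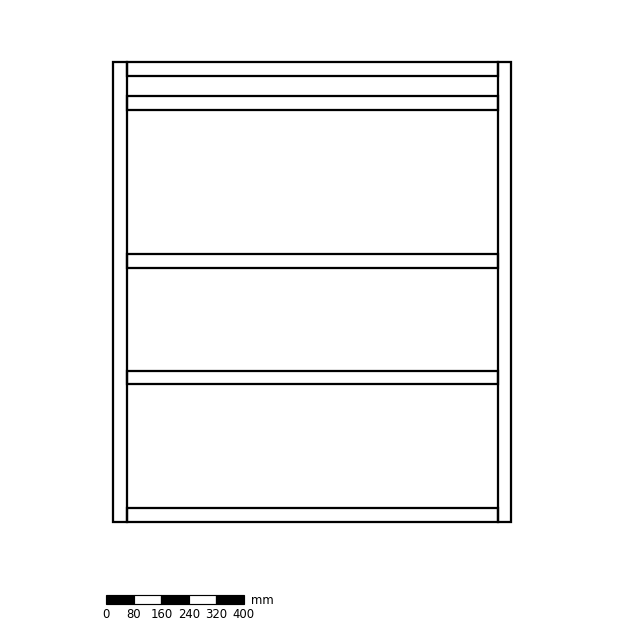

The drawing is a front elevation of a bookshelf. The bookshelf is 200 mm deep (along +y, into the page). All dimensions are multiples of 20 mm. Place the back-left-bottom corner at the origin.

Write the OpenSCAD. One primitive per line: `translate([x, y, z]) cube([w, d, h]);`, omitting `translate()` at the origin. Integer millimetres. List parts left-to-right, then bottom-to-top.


cube([40, 200, 1340]);
translate([40, 0, 0]) cube([1080, 200, 40]);
translate([40, 0, 400]) cube([1080, 200, 40]);
translate([40, 0, 740]) cube([1080, 200, 40]);
translate([40, 0, 1200]) cube([1080, 200, 40]);
translate([40, 0, 1300]) cube([1080, 200, 40]);
translate([1120, 0, 0]) cube([40, 200, 1340]);


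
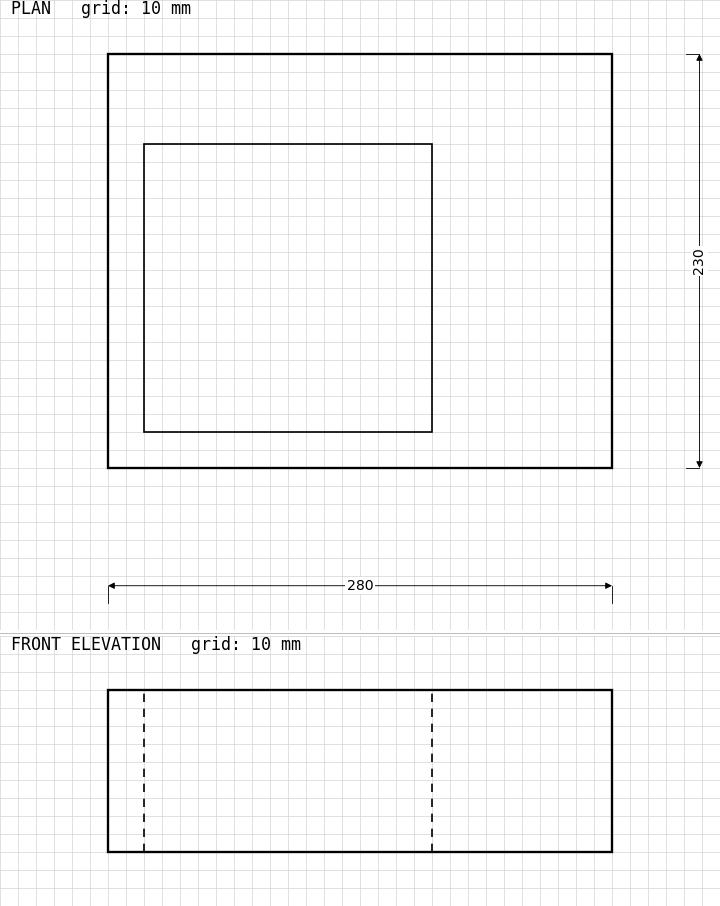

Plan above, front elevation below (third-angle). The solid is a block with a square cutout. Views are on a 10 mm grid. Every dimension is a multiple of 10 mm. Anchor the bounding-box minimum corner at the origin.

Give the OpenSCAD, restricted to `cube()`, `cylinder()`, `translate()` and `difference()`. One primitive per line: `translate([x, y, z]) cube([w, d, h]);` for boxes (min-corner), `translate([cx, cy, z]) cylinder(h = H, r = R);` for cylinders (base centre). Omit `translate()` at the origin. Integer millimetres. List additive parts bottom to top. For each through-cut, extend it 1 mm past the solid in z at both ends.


difference() {
  cube([280, 230, 90]);
  translate([20, 20, -1]) cube([160, 160, 92]);
}


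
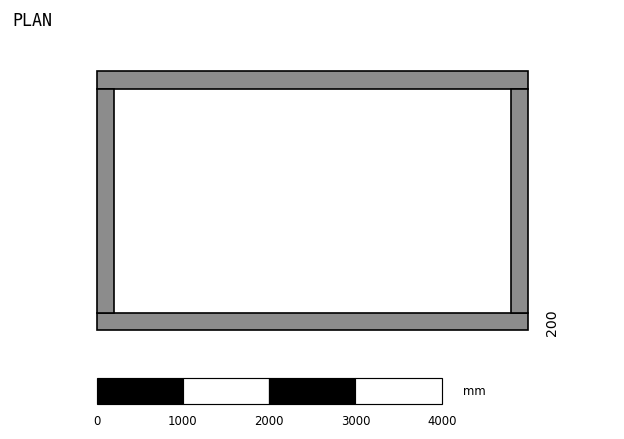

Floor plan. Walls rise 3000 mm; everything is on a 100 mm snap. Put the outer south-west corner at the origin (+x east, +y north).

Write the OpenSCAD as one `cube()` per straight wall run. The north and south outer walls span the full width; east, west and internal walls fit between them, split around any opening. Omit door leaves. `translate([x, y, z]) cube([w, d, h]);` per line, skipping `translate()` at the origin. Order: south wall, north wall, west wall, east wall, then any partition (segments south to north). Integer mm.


cube([5000, 200, 3000]);
translate([0, 2800, 0]) cube([5000, 200, 3000]);
translate([0, 200, 0]) cube([200, 2600, 3000]);
translate([4800, 200, 0]) cube([200, 2600, 3000]);


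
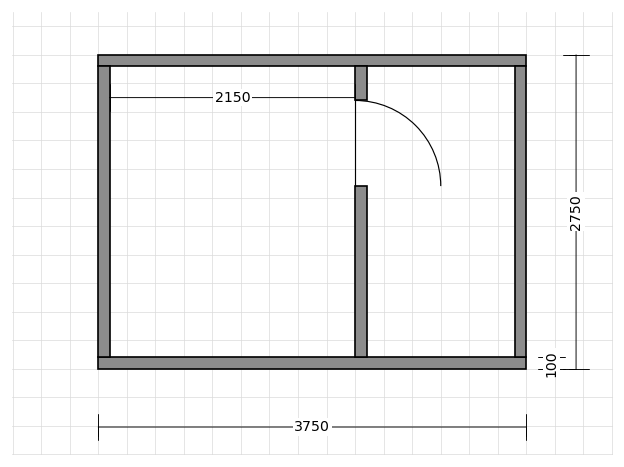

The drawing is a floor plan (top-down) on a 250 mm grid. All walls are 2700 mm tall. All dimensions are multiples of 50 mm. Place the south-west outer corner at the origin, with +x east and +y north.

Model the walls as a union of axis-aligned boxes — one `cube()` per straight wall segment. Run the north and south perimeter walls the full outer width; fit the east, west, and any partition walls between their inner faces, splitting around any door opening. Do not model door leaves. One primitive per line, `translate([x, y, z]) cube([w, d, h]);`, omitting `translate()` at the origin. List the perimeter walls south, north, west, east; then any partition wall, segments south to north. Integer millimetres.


cube([3750, 100, 2700]);
translate([0, 2650, 0]) cube([3750, 100, 2700]);
translate([0, 100, 0]) cube([100, 2550, 2700]);
translate([3650, 100, 0]) cube([100, 2550, 2700]);
translate([2250, 100, 0]) cube([100, 1500, 2700]);
translate([2250, 2350, 0]) cube([100, 300, 2700]);
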